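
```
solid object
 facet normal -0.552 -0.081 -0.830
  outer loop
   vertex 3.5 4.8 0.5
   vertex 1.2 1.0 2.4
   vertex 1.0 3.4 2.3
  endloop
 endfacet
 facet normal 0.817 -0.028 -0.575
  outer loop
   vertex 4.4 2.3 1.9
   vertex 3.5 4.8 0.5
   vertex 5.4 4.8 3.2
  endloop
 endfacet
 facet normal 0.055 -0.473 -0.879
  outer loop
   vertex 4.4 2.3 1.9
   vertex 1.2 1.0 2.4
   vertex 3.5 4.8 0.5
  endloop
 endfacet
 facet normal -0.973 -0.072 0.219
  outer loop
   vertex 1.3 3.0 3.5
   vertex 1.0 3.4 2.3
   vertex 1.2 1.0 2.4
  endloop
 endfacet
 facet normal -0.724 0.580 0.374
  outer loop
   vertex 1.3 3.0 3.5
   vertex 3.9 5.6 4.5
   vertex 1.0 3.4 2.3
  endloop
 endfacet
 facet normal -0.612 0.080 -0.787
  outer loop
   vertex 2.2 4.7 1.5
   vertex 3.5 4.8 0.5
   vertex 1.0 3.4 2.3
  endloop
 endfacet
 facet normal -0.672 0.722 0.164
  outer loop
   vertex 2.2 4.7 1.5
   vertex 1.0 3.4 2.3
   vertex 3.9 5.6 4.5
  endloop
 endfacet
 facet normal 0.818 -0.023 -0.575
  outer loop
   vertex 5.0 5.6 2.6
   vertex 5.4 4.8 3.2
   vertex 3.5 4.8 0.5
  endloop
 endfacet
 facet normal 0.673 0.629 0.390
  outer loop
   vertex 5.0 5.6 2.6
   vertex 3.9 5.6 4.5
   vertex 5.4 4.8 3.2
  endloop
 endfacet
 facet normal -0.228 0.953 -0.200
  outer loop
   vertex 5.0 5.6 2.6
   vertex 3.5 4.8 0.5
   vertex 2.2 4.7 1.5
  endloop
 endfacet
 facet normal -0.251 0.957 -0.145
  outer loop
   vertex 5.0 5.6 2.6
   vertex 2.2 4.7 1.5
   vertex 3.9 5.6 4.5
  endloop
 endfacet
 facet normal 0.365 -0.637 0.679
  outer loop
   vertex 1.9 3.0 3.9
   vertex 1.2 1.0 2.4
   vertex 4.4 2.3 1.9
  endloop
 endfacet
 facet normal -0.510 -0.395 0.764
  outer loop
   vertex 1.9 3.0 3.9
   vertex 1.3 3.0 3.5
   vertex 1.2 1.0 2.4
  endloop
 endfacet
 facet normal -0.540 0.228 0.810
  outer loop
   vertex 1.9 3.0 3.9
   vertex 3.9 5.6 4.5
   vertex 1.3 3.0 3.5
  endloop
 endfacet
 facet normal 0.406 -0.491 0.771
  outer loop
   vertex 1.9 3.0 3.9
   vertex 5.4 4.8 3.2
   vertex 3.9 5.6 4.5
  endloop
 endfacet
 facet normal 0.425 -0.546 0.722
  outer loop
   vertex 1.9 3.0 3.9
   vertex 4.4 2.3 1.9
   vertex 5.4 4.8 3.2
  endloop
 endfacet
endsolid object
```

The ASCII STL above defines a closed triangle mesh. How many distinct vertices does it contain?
10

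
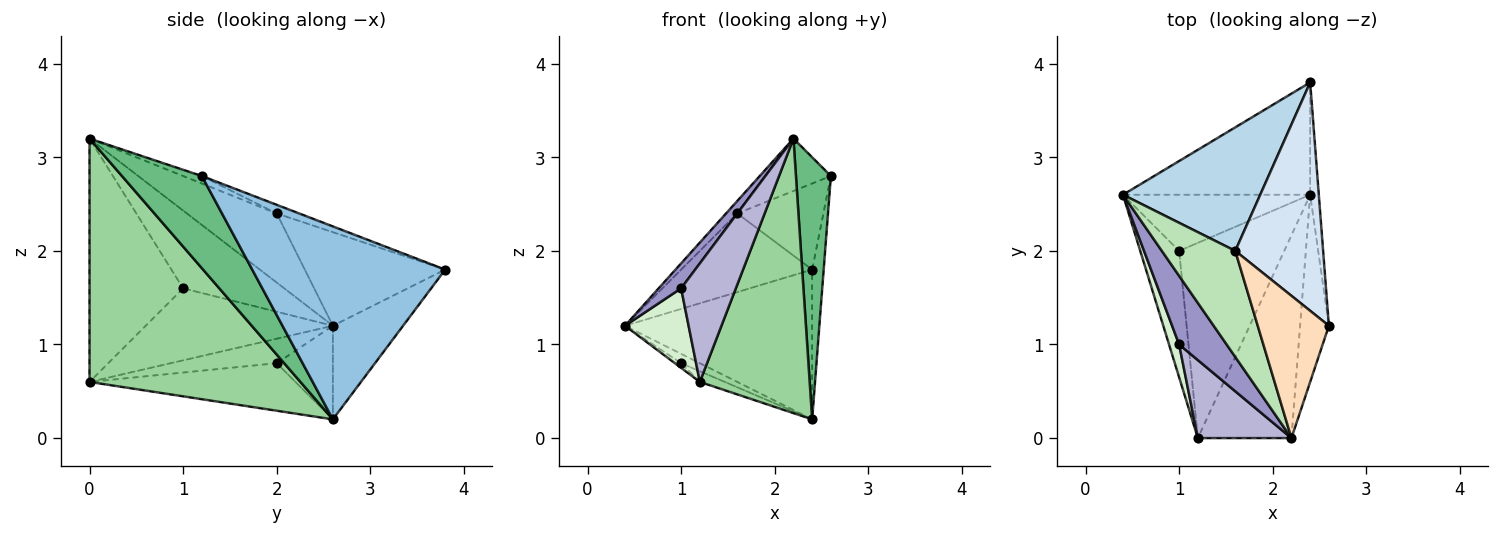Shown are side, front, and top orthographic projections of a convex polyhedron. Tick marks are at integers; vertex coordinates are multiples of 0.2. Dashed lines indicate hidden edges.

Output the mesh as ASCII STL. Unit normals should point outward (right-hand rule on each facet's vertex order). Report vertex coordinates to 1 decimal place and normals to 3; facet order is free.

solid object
 facet normal -0.287 0.766 -0.575
  outer loop
   vertex 2.4 2.6 0.2
   vertex 0.4 2.6 1.2
   vertex 2.4 3.8 1.8
  endloop
 endfacet
 facet normal 0.997 0.060 -0.045
  outer loop
   vertex 2.4 2.6 0.2
   vertex 2.4 3.8 1.8
   vertex 2.6 1.2 2.8
  endloop
 endfacet
 facet normal -0.499 0.465 0.731
  outer loop
   vertex 1.6 2.0 2.4
   vertex 2.4 3.8 1.8
   vertex 0.4 2.6 1.2
  endloop
 endfacet
 facet normal -0.092 0.351 0.932
  outer loop
   vertex 1.6 2.0 2.4
   vertex 2.6 1.2 2.8
   vertex 2.4 3.8 1.8
  endloop
 endfacet
 facet normal -0.442 0.147 -0.885
  outer loop
   vertex 1.0 2.0 0.8
   vertex 0.4 2.6 1.2
   vertex 2.4 2.6 0.2
  endloop
 endfacet
 facet normal -0.533 0.031 -0.846
  outer loop
   vertex 1.0 2.0 0.8
   vertex 1.2 0.0 0.6
   vertex 0.4 2.6 1.2
  endloop
 endfacet
 facet normal -0.411 0.050 -0.910
  outer loop
   vertex 1.0 2.0 0.8
   vertex 2.4 2.6 0.2
   vertex 1.2 0.0 0.6
  endloop
 endfacet
 facet normal -0.098 0.344 0.934
  outer loop
   vertex 2.2 0.0 3.2
   vertex 2.6 1.2 2.8
   vertex 1.6 2.0 2.4
  endloop
 endfacet
 facet normal 0.881 -0.385 -0.275
  outer loop
   vertex 2.2 0.0 3.2
   vertex 2.4 2.6 0.2
   vertex 2.6 1.2 2.8
  endloop
 endfacet
 facet normal 0.839 -0.437 -0.323
  outer loop
   vertex 2.2 0.0 3.2
   vertex 1.2 0.0 0.6
   vertex 2.4 2.6 0.2
  endloop
 endfacet
 facet normal -0.683 0.085 0.726
  outer loop
   vertex 2.2 0.0 3.2
   vertex 1.6 2.0 2.4
   vertex 0.4 2.6 1.2
  endloop
 endfacet
 facet normal -0.939 -0.319 0.131
  outer loop
   vertex 1.0 1.0 1.6
   vertex 0.4 2.6 1.2
   vertex 1.2 0.0 0.6
  endloop
 endfacet
 facet normal -0.838 -0.186 0.512
  outer loop
   vertex 1.0 1.0 1.6
   vertex 2.2 0.0 3.2
   vertex 0.4 2.6 1.2
  endloop
 endfacet
 facet normal -0.819 -0.479 0.315
  outer loop
   vertex 1.0 1.0 1.6
   vertex 1.2 0.0 0.6
   vertex 2.2 0.0 3.2
  endloop
 endfacet
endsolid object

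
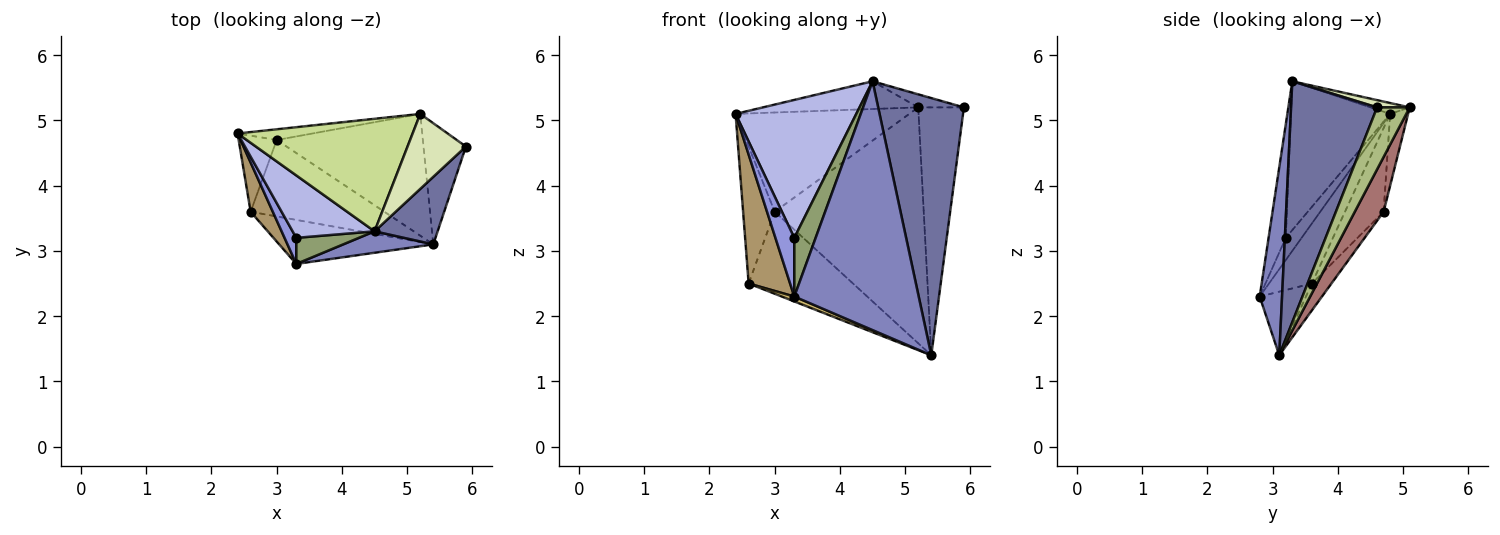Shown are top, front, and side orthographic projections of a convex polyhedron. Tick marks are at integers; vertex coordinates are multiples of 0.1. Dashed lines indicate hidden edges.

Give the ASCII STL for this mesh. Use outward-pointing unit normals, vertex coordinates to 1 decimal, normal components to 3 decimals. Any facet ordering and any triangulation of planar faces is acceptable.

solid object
 facet normal 0.697 -0.694 0.182
  outer loop
   vertex 5.4 3.1 1.4
   vertex 5.9 4.6 5.2
   vertex 4.5 3.3 5.6
  endloop
 endfacet
 facet normal 0.176 -0.981 0.084
  outer loop
   vertex 5.4 3.1 1.4
   vertex 4.5 3.3 5.6
   vertex 3.3 2.8 2.3
  endloop
 endfacet
 facet normal -0.609 -0.725 0.322
  outer loop
   vertex 3.3 3.2 3.2
   vertex 2.4 4.8 5.1
   vertex 3.3 2.8 2.3
  endloop
 endfacet
 facet normal -0.599 -0.729 0.330
  outer loop
   vertex 3.3 3.2 3.2
   vertex 4.5 3.3 5.6
   vertex 2.4 4.8 5.1
  endloop
 endfacet
 facet normal -0.593 -0.736 0.327
  outer loop
   vertex 3.3 3.2 3.2
   vertex 3.3 2.8 2.3
   vertex 4.5 3.3 5.6
  endloop
 endfacet
 facet normal 0.540 0.756 -0.370
  outer loop
   vertex 5.2 5.1 5.2
   vertex 5.9 4.6 5.2
   vertex 5.4 3.1 1.4
  endloop
 endfacet
 facet normal -0.060 0.239 0.969
  outer loop
   vertex 5.2 5.1 5.2
   vertex 2.4 4.8 5.1
   vertex 4.5 3.3 5.6
  endloop
 endfacet
 facet normal 0.121 0.170 0.978
  outer loop
   vertex 5.2 5.1 5.2
   vertex 4.5 3.3 5.6
   vertex 5.9 4.6 5.2
  endloop
 endfacet
 facet normal -0.695 -0.672 0.257
  outer loop
   vertex 2.6 3.6 2.5
   vertex 3.3 2.8 2.3
   vertex 2.4 4.8 5.1
  endloop
 endfacet
 facet normal -0.379 -0.102 -0.920
  outer loop
   vertex 2.6 3.6 2.5
   vertex 5.4 3.1 1.4
   vertex 3.3 2.8 2.3
  endloop
 endfacet
 facet normal -0.102 0.989 -0.107
  outer loop
   vertex 3.0 4.7 3.6
   vertex 2.4 4.8 5.1
   vertex 5.2 5.1 5.2
  endloop
 endfacet
 facet normal -0.730 0.597 -0.332
  outer loop
   vertex 3.0 4.7 3.6
   vertex 2.6 3.6 2.5
   vertex 2.4 4.8 5.1
  endloop
 endfacet
 facet normal 0.170 0.876 -0.452
  outer loop
   vertex 3.0 4.7 3.6
   vertex 5.2 5.1 5.2
   vertex 5.4 3.1 1.4
  endloop
 endfacet
 facet normal -0.136 0.725 -0.675
  outer loop
   vertex 3.0 4.7 3.6
   vertex 5.4 3.1 1.4
   vertex 2.6 3.6 2.5
  endloop
 endfacet
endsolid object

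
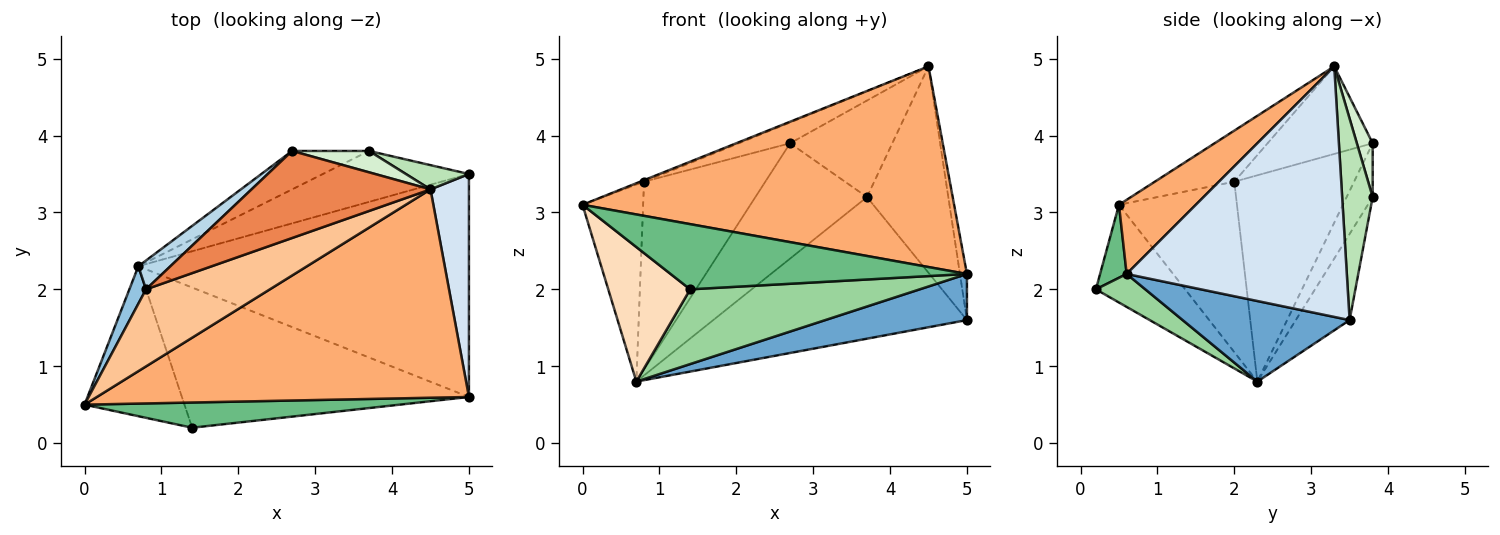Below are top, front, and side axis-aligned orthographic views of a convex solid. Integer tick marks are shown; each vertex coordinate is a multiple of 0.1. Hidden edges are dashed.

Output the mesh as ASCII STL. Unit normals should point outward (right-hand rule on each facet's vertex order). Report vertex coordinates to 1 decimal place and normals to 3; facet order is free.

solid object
 facet normal 0.232 -0.197 -0.952
  outer loop
   vertex 5.0 0.6 2.2
   vertex 0.7 2.3 0.8
   vertex 5.0 3.5 1.6
  endloop
 endfacet
 facet normal -0.886 0.455 0.087
  outer loop
   vertex 0.8 2.0 3.4
   vertex 0.7 2.3 0.8
   vertex 0.0 0.5 3.1
  endloop
 endfacet
 facet normal -0.699 0.707 0.108
  outer loop
   vertex 0.8 2.0 3.4
   vertex 2.7 3.8 3.9
   vertex 0.7 2.3 0.8
  endloop
 endfacet
 facet normal 0.988 0.031 0.152
  outer loop
   vertex 4.5 3.3 4.9
   vertex 5.0 0.6 2.2
   vertex 5.0 3.5 1.6
  endloop
 endfacet
 facet normal -0.430 0.210 0.878
  outer loop
   vertex 4.5 3.3 4.9
   vertex 2.7 3.8 3.9
   vertex 0.8 2.0 3.4
  endloop
 endfacet
 facet normal 0.142 -0.687 0.713
  outer loop
   vertex 4.5 3.3 4.9
   vertex 0.0 0.5 3.1
   vertex 5.0 0.6 2.2
  endloop
 endfacet
 facet normal -0.381 0.018 0.924
  outer loop
   vertex 4.5 3.3 4.9
   vertex 0.8 2.0 3.4
   vertex 0.0 0.5 3.1
  endloop
 endfacet
 facet normal -0.588 -0.540 -0.602
  outer loop
   vertex 1.4 0.2 2.0
   vertex 0.0 0.5 3.1
   vertex 0.7 2.3 0.8
  endloop
 endfacet
 facet normal 0.083 -0.929 0.359
  outer loop
   vertex 1.4 0.2 2.0
   vertex 5.0 0.6 2.2
   vertex 0.0 0.5 3.1
  endloop
 endfacet
 facet normal 0.101 -0.468 -0.878
  outer loop
   vertex 1.4 0.2 2.0
   vertex 0.7 2.3 0.8
   vertex 5.0 0.6 2.2
  endloop
 endfacet
 facet normal 0.349 0.931 0.109
  outer loop
   vertex 3.7 3.8 3.2
   vertex 4.5 3.3 4.9
   vertex 5.0 3.5 1.6
  endloop
 endfacet
 facet normal 0.150 0.965 0.214
  outer loop
   vertex 3.7 3.8 3.2
   vertex 2.7 3.8 3.9
   vertex 4.5 3.3 4.9
  endloop
 endfacet
 facet normal -0.196 0.923 -0.332
  outer loop
   vertex 3.7 3.8 3.2
   vertex 5.0 3.5 1.6
   vertex 0.7 2.3 0.8
  endloop
 endfacet
 facet normal -0.216 0.926 -0.309
  outer loop
   vertex 3.7 3.8 3.2
   vertex 0.7 2.3 0.8
   vertex 2.7 3.8 3.9
  endloop
 endfacet
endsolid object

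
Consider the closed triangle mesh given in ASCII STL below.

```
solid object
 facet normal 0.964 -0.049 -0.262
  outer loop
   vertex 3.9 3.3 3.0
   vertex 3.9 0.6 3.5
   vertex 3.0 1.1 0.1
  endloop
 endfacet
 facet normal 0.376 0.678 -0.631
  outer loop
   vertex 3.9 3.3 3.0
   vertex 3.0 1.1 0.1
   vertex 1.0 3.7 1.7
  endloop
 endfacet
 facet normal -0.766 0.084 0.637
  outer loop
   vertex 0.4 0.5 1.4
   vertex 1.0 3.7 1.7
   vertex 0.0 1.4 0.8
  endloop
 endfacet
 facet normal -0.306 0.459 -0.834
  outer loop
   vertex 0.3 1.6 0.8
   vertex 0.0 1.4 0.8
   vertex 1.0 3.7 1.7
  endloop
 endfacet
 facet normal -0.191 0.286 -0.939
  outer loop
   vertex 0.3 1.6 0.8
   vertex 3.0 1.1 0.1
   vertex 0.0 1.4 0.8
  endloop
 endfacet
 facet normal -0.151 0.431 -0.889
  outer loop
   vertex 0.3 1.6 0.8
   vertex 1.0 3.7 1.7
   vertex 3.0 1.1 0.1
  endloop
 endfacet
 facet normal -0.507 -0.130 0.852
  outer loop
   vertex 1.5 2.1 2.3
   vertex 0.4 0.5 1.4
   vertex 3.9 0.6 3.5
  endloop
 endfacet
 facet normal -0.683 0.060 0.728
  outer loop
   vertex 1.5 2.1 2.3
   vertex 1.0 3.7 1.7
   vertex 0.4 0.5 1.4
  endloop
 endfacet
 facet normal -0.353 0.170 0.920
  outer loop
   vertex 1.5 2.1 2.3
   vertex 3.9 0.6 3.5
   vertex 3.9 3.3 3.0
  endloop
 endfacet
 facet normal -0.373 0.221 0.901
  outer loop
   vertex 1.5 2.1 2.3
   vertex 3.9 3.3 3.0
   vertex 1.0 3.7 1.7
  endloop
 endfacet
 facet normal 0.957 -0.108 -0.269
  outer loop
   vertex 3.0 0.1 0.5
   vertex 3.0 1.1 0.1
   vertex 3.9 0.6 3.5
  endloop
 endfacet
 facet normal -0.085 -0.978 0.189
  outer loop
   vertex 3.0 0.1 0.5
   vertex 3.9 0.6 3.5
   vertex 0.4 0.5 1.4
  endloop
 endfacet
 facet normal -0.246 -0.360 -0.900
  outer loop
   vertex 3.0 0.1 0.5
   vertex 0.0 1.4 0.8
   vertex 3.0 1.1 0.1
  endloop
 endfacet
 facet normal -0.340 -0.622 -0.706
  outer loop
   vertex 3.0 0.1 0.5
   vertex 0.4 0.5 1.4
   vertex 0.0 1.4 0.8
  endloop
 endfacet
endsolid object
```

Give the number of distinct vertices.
9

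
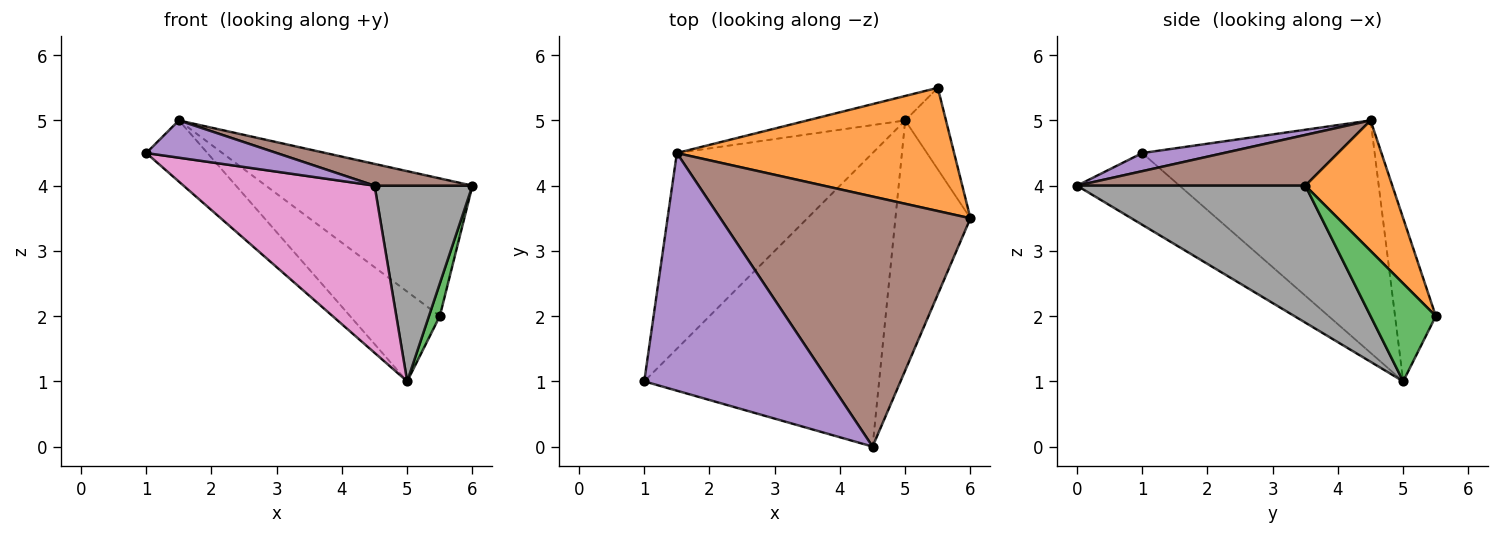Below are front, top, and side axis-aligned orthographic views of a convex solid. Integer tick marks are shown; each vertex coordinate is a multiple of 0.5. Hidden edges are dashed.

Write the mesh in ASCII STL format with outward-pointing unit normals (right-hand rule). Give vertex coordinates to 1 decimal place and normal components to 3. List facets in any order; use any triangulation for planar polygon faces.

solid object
 facet normal -0.750 0.197 -0.631
  outer loop
   vertex 5.0 5.0 1.0
   vertex 1.0 1.0 4.5
   vertex 1.5 4.5 5.0
  endloop
 endfacet
 facet normal 0.299 0.711 0.636
  outer loop
   vertex 5.5 5.5 2.0
   vertex 1.5 4.5 5.0
   vertex 6.0 3.5 4.0
  endloop
 endfacet
 facet normal 0.912 -0.152 -0.380
  outer loop
   vertex 5.5 5.5 2.0
   vertex 6.0 3.5 4.0
   vertex 5.0 5.0 1.0
  endloop
 endfacet
 facet normal -0.402 0.884 -0.241
  outer loop
   vertex 5.5 5.5 2.0
   vertex 5.0 5.0 1.0
   vertex 1.5 4.5 5.0
  endloop
 endfacet
 facet normal 0.096 -0.154 0.983
  outer loop
   vertex 4.5 0.0 4.0
   vertex 1.5 4.5 5.0
   vertex 1.0 1.0 4.5
  endloop
 endfacet
 facet normal 0.198 -0.085 0.976
  outer loop
   vertex 4.5 0.0 4.0
   vertex 6.0 3.5 4.0
   vertex 1.5 4.5 5.0
  endloop
 endfacet
 facet normal -0.257 -0.478 -0.840
  outer loop
   vertex 4.5 0.0 4.0
   vertex 1.0 1.0 4.5
   vertex 5.0 5.0 1.0
  endloop
 endfacet
 facet normal 0.821 -0.352 -0.450
  outer loop
   vertex 4.5 0.0 4.0
   vertex 5.0 5.0 1.0
   vertex 6.0 3.5 4.0
  endloop
 endfacet
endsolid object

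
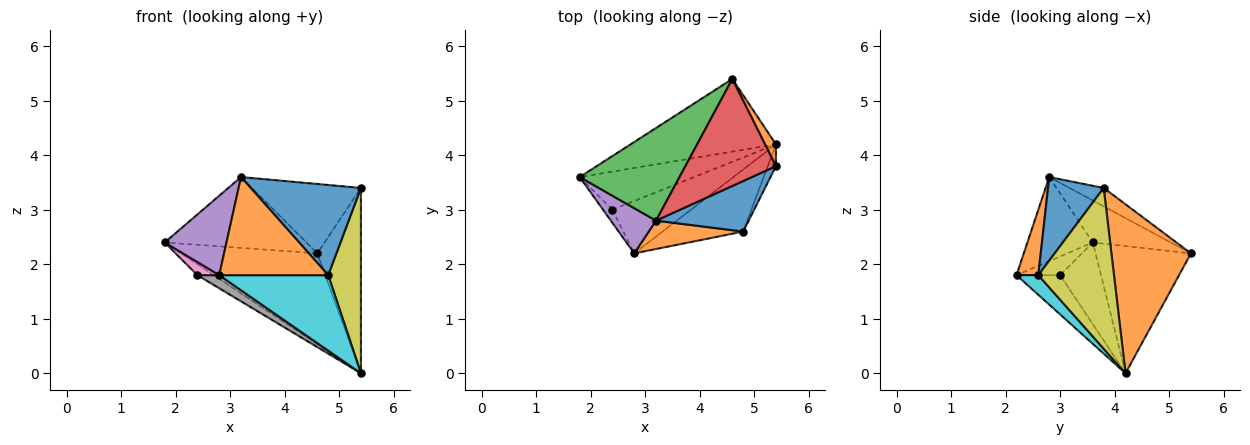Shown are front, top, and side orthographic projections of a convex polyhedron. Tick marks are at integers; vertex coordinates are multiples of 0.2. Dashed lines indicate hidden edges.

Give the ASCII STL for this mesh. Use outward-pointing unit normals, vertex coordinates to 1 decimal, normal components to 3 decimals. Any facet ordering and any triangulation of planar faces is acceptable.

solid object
 facet normal -0.480 0.685 -0.548
  outer loop
   vertex 5.4 4.2 0.0
   vertex 1.8 3.6 2.4
   vertex 4.6 5.4 2.2
  endloop
 endfacet
 facet normal 0.875 0.480 0.056
  outer loop
   vertex 5.4 4.2 0.0
   vertex 4.6 5.4 2.2
   vertex 5.4 3.8 3.4
  endloop
 endfacet
 facet normal -0.317 0.576 0.753
  outer loop
   vertex 3.2 2.8 3.6
   vertex 4.6 5.4 2.2
   vertex 1.8 3.6 2.4
  endloop
 endfacet
 facet normal -0.168 0.536 0.827
  outer loop
   vertex 3.2 2.8 3.6
   vertex 5.4 3.8 3.4
   vertex 4.6 5.4 2.2
  endloop
 endfacet
 facet normal -0.677 -0.640 0.364
  outer loop
   vertex 3.2 2.8 3.6
   vertex 1.8 3.6 2.4
   vertex 2.8 2.2 1.8
  endloop
 endfacet
 facet normal -0.566 0.226 -0.793
  outer loop
   vertex 2.4 3.0 1.8
   vertex 1.8 3.6 2.4
   vertex 5.4 4.2 0.0
  endloop
 endfacet
 facet normal -0.816 -0.408 -0.408
  outer loop
   vertex 2.4 3.0 1.8
   vertex 2.8 2.2 1.8
   vertex 1.8 3.6 2.4
  endloop
 endfacet
 facet normal -0.436 -0.218 -0.873
  outer loop
   vertex 2.4 3.0 1.8
   vertex 5.4 4.2 0.0
   vertex 2.8 2.2 1.8
  endloop
 endfacet
 facet normal 0.917 -0.396 -0.047
  outer loop
   vertex 4.8 2.6 1.8
   vertex 5.4 4.2 0.0
   vertex 5.4 3.8 3.4
  endloop
 endfacet
 facet normal 0.153 -0.763 -0.628
  outer loop
   vertex 4.8 2.6 1.8
   vertex 2.8 2.2 1.8
   vertex 5.4 4.2 0.0
  endloop
 endfacet
 facet normal 0.403 -0.798 0.447
  outer loop
   vertex 4.8 2.6 1.8
   vertex 5.4 3.8 3.4
   vertex 3.2 2.8 3.6
  endloop
 endfacet
 facet normal 0.189 -0.943 0.273
  outer loop
   vertex 4.8 2.6 1.8
   vertex 3.2 2.8 3.6
   vertex 2.8 2.2 1.8
  endloop
 endfacet
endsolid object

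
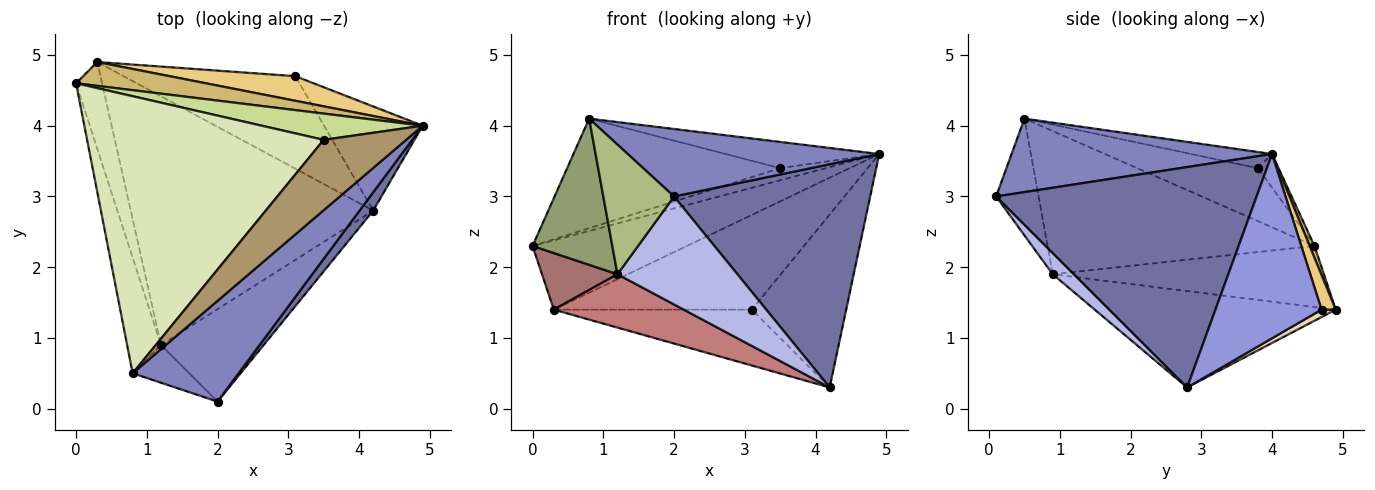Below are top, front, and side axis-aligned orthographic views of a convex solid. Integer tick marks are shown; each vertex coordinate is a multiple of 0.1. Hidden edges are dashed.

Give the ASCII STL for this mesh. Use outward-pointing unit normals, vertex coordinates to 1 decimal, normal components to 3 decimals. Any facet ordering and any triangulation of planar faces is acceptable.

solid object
 facet normal 0.798 -0.601 0.049
  outer loop
   vertex 4.2 2.8 0.3
   vertex 4.9 4.0 3.6
   vertex 2.0 0.1 3.0
  endloop
 endfacet
 facet normal 0.499 -0.482 0.720
  outer loop
   vertex 0.8 0.5 4.1
   vertex 2.0 0.1 3.0
   vertex 4.9 4.0 3.6
  endloop
 endfacet
 facet normal 0.694 0.617 -0.371
  outer loop
   vertex 3.1 4.7 1.4
   vertex 4.9 4.0 3.6
   vertex 4.2 2.8 0.3
  endloop
 endfacet
 facet normal 0.133 -0.753 -0.644
  outer loop
   vertex 1.2 0.9 1.9
   vertex 4.2 2.8 0.3
   vertex 2.0 0.1 3.0
  endloop
 endfacet
 facet normal -0.935 -0.279 -0.221
  outer loop
   vertex 1.2 0.9 1.9
   vertex 0.8 0.5 4.1
   vertex 0.0 4.6 2.3
  endloop
 endfacet
 facet normal -0.499 -0.832 -0.242
  outer loop
   vertex 1.2 0.9 1.9
   vertex 2.0 0.1 3.0
   vertex 0.8 0.5 4.1
  endloop
 endfacet
 facet normal -0.186 0.412 0.892
  outer loop
   vertex 3.5 3.8 3.4
   vertex 4.9 4.0 3.6
   vertex 0.0 4.6 2.3
  endloop
 endfacet
 facet normal -0.204 0.360 0.910
  outer loop
   vertex 3.5 3.8 3.4
   vertex 0.0 4.6 2.3
   vertex 0.8 0.5 4.1
  endloop
 endfacet
 facet normal -0.181 0.343 0.922
  outer loop
   vertex 3.5 3.8 3.4
   vertex 0.8 0.5 4.1
   vertex 4.9 4.0 3.6
  endloop
 endfacet
 facet normal 0.030 0.945 0.325
  outer loop
   vertex 0.3 4.9 1.4
   vertex 0.0 4.6 2.3
   vertex 4.9 4.0 3.6
  endloop
 endfacet
 facet normal 0.069 0.966 0.251
  outer loop
   vertex 0.3 4.9 1.4
   vertex 4.9 4.0 3.6
   vertex 3.1 4.7 1.4
  endloop
 endfacet
 facet normal 0.037 0.517 -0.855
  outer loop
   vertex 0.3 4.9 1.4
   vertex 3.1 4.7 1.4
   vertex 4.2 2.8 0.3
  endloop
 endfacet
 facet normal -0.891 -0.248 -0.380
  outer loop
   vertex 0.3 4.9 1.4
   vertex 1.2 0.9 1.9
   vertex 0.0 4.6 2.3
  endloop
 endfacet
 facet normal -0.362 -0.195 -0.911
  outer loop
   vertex 0.3 4.9 1.4
   vertex 4.2 2.8 0.3
   vertex 1.2 0.9 1.9
  endloop
 endfacet
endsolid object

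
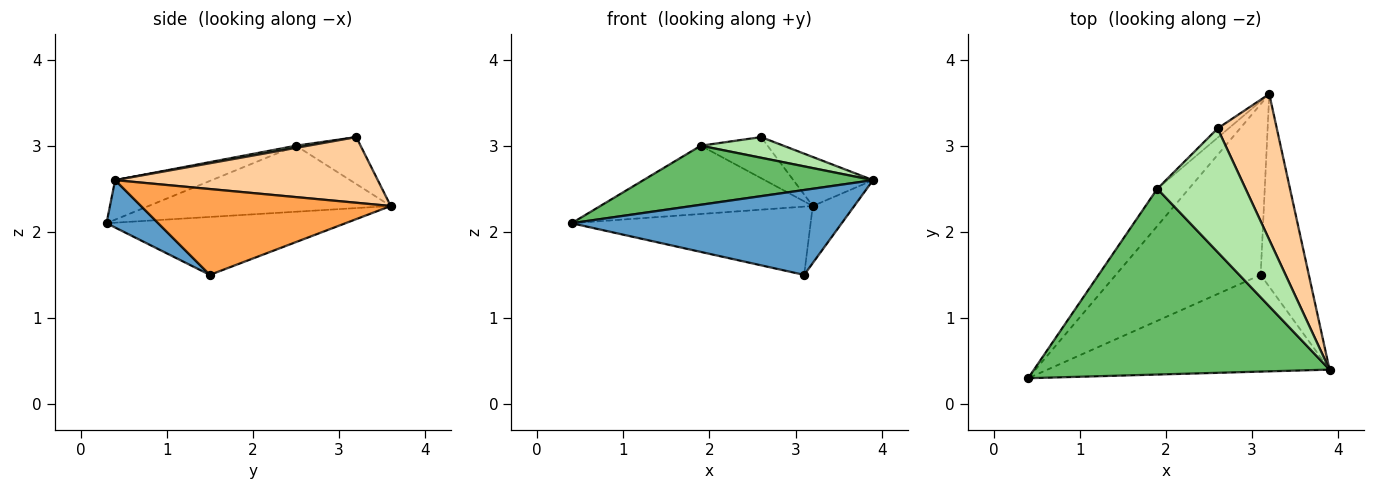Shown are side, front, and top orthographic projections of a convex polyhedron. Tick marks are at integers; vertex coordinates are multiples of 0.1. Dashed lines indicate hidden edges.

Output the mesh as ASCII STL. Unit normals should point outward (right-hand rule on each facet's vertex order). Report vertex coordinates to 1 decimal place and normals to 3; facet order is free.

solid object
 facet normal 0.125 -0.655 -0.746
  outer loop
   vertex 3.1 1.5 1.5
   vertex 3.9 0.4 2.6
   vertex 0.4 0.3 2.1
  endloop
 endfacet
 facet normal -0.348 0.348 -0.870
  outer loop
   vertex 3.1 1.5 1.5
   vertex 0.4 0.3 2.1
   vertex 3.2 3.6 2.3
  endloop
 endfacet
 facet normal 0.863 0.143 -0.484
  outer loop
   vertex 3.1 1.5 1.5
   vertex 3.2 3.6 2.3
   vertex 3.9 0.4 2.6
  endloop
 endfacet
 facet normal 0.725 0.220 0.653
  outer loop
   vertex 2.6 3.2 3.1
   vertex 3.9 0.4 2.6
   vertex 3.2 3.6 2.3
  endloop
 endfacet
 facet normal -0.126 -0.301 0.945
  outer loop
   vertex 1.9 2.5 3.0
   vertex 0.4 0.3 2.1
   vertex 3.9 0.4 2.6
  endloop
 endfacet
 facet normal 0.024 -0.165 0.986
  outer loop
   vertex 1.9 2.5 3.0
   vertex 3.9 0.4 2.6
   vertex 2.6 3.2 3.1
  endloop
 endfacet
 facet normal -0.707 0.621 -0.338
  outer loop
   vertex 1.9 2.5 3.0
   vertex 3.2 3.6 2.3
   vertex 0.4 0.3 2.1
  endloop
 endfacet
 facet normal -0.686 0.709 -0.160
  outer loop
   vertex 1.9 2.5 3.0
   vertex 2.6 3.2 3.1
   vertex 3.2 3.6 2.3
  endloop
 endfacet
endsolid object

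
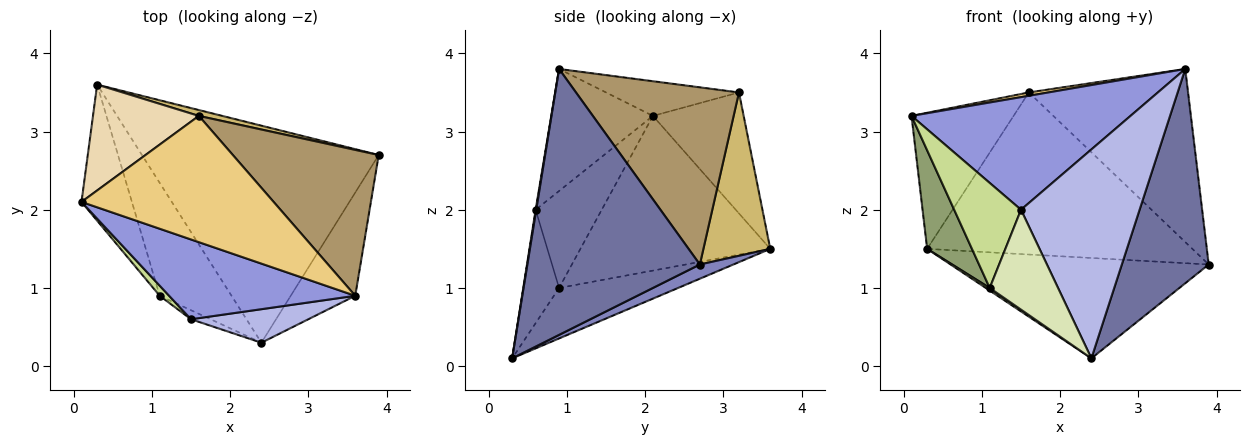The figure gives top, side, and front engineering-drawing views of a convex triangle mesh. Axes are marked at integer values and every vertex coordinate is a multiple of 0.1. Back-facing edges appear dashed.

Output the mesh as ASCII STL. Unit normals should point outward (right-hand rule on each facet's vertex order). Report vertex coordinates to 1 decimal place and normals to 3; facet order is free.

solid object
 facet normal 0.873 -0.440 -0.212
  outer loop
   vertex 3.6 0.9 3.8
   vertex 2.4 0.3 0.1
   vertex 3.9 2.7 1.3
  endloop
 endfacet
 facet normal 0.054 0.419 -0.906
  outer loop
   vertex 0.3 3.6 1.5
   vertex 3.9 2.7 1.3
   vertex 2.4 0.3 0.1
  endloop
 endfacet
 facet normal -0.354 -0.763 0.541
  outer loop
   vertex 1.5 0.6 2.0
   vertex 3.6 0.9 3.8
   vertex 0.1 2.1 3.2
  endloop
 endfacet
 facet normal 0.005 -0.987 0.158
  outer loop
   vertex 1.5 0.6 2.0
   vertex 2.4 0.3 0.1
   vertex 3.6 0.9 3.8
  endloop
 endfacet
 facet normal -0.928 -0.219 -0.302
  outer loop
   vertex 1.1 0.9 1.0
   vertex 0.1 2.1 3.2
   vertex 0.3 3.6 1.5
  endloop
 endfacet
 facet normal -0.575 -0.019 -0.818
  outer loop
   vertex 1.1 0.9 1.0
   vertex 0.3 3.6 1.5
   vertex 2.4 0.3 0.1
  endloop
 endfacet
 facet normal -0.702 -0.709 0.068
  outer loop
   vertex 1.1 0.9 1.0
   vertex 1.5 0.6 2.0
   vertex 0.1 2.1 3.2
  endloop
 endfacet
 facet normal -0.463 -0.883 -0.080
  outer loop
   vertex 1.1 0.9 1.0
   vertex 2.4 0.3 0.1
   vertex 1.5 0.6 2.0
  endloop
 endfacet
 facet normal 0.616 0.602 0.508
  outer loop
   vertex 1.6 3.2 3.5
   vertex 3.6 0.9 3.8
   vertex 3.9 2.7 1.3
  endloop
 endfacet
 facet normal 0.244 0.969 0.035
  outer loop
   vertex 1.6 3.2 3.5
   vertex 3.9 2.7 1.3
   vertex 0.3 3.6 1.5
  endloop
 endfacet
 facet normal -0.178 -0.026 0.984
  outer loop
   vertex 1.6 3.2 3.5
   vertex 0.1 2.1 3.2
   vertex 3.6 0.9 3.8
  endloop
 endfacet
 facet normal -0.574 0.646 0.503
  outer loop
   vertex 1.6 3.2 3.5
   vertex 0.3 3.6 1.5
   vertex 0.1 2.1 3.2
  endloop
 endfacet
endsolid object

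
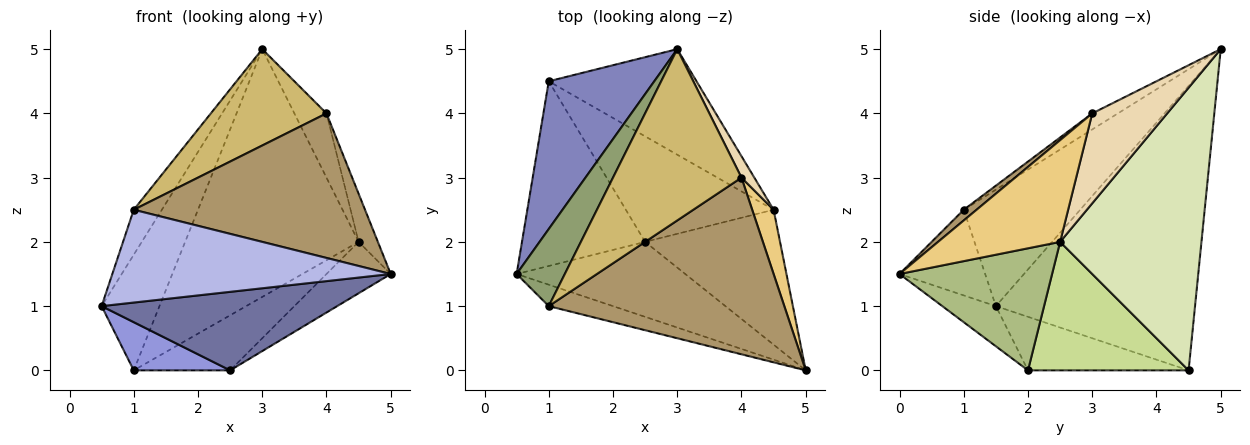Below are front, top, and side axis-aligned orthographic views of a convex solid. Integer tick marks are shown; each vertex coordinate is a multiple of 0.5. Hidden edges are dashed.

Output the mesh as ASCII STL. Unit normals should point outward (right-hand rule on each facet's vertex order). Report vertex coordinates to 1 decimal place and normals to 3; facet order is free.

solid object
 facet normal -0.162 -0.714 -0.681
  outer loop
   vertex 2.5 2.0 0.0
   vertex 5.0 0.0 1.5
   vertex 0.5 1.5 1.0
  endloop
 endfacet
 facet normal -0.905 0.263 0.336
  outer loop
   vertex 1.0 4.5 0.0
   vertex 0.5 1.5 1.0
   vertex 3.0 5.0 5.0
  endloop
 endfacet
 facet normal -0.388 -0.233 -0.892
  outer loop
   vertex 1.0 4.5 0.0
   vertex 2.5 2.0 0.0
   vertex 0.5 1.5 1.0
  endloop
 endfacet
 facet normal -0.287 -0.933 -0.215
  outer loop
   vertex 1.0 1.0 2.5
   vertex 0.5 1.5 1.0
   vertex 5.0 0.0 1.5
  endloop
 endfacet
 facet normal -0.902 0.218 0.373
  outer loop
   vertex 1.0 1.0 2.5
   vertex 3.0 5.0 5.0
   vertex 0.5 1.5 1.0
  endloop
 endfacet
 facet normal 0.646 0.272 -0.714
  outer loop
   vertex 4.5 2.5 2.0
   vertex 5.0 0.0 1.5
   vertex 2.5 2.0 0.0
  endloop
 endfacet
 facet normal 0.611 0.366 -0.702
  outer loop
   vertex 4.5 2.5 2.0
   vertex 2.5 2.0 0.0
   vertex 1.0 4.5 0.0
  endloop
 endfacet
 facet normal 0.600 0.736 -0.314
  outer loop
   vertex 4.5 2.5 2.0
   vertex 1.0 4.5 0.0
   vertex 3.0 5.0 5.0
  endloop
 endfacet
 facet normal 0.035 -0.633 0.773
  outer loop
   vertex 4.0 3.0 4.0
   vertex 1.0 1.0 2.5
   vertex 5.0 0.0 1.5
  endloop
 endfacet
 facet normal -0.108 -0.487 0.866
  outer loop
   vertex 4.0 3.0 4.0
   vertex 3.0 5.0 5.0
   vertex 1.0 1.0 2.5
  endloop
 endfacet
 facet normal 0.967 0.153 0.204
  outer loop
   vertex 4.0 3.0 4.0
   vertex 5.0 0.0 1.5
   vertex 4.5 2.5 2.0
  endloop
 endfacet
 facet normal 0.911 0.391 0.130
  outer loop
   vertex 4.0 3.0 4.0
   vertex 4.5 2.5 2.0
   vertex 3.0 5.0 5.0
  endloop
 endfacet
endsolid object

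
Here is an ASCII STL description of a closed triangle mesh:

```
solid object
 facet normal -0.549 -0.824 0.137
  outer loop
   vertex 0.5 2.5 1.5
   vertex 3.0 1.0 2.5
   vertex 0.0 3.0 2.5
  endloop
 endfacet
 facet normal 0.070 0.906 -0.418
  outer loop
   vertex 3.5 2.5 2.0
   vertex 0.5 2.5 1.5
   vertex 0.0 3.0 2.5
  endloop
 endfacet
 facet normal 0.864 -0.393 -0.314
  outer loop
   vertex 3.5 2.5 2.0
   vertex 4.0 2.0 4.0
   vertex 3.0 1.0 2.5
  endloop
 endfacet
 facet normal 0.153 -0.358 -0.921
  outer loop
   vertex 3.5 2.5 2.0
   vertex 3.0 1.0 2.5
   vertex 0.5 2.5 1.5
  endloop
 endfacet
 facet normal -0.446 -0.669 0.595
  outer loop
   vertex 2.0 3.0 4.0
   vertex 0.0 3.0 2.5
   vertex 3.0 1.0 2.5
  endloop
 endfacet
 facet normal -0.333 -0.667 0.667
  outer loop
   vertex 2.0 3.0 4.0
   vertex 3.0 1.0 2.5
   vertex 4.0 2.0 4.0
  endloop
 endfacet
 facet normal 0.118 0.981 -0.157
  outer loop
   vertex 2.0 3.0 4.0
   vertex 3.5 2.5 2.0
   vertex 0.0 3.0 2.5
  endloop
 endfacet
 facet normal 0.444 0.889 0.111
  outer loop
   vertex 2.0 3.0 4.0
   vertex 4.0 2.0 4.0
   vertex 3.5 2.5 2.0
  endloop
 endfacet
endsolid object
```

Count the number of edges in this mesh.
12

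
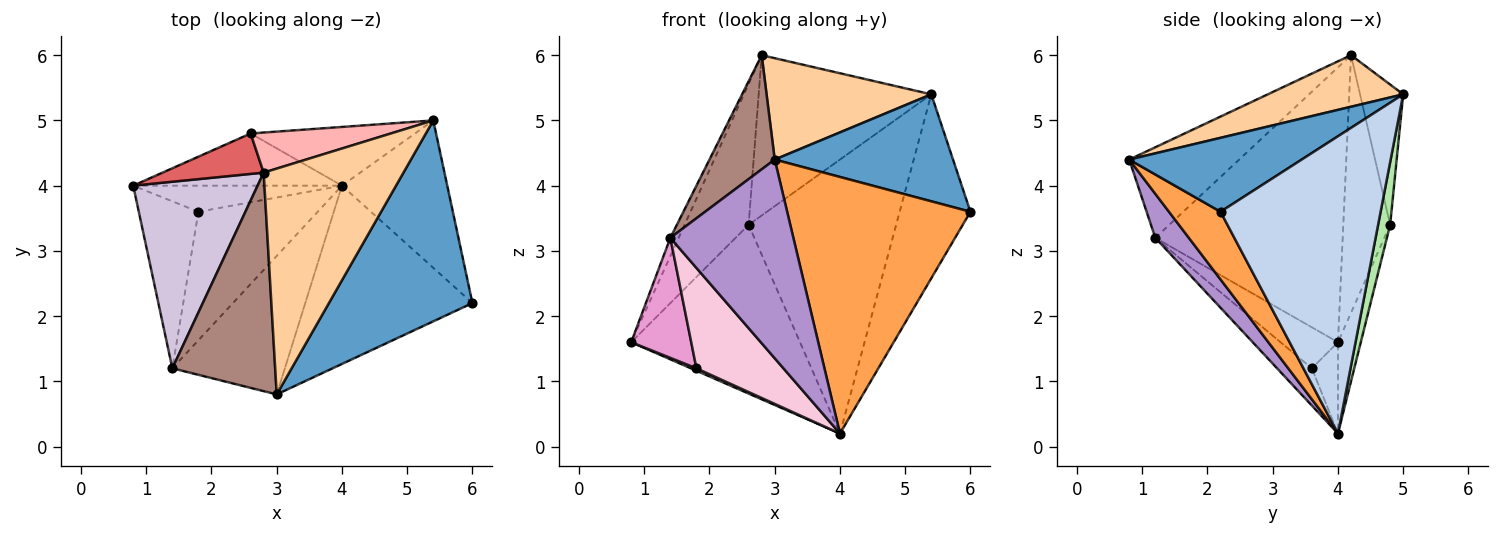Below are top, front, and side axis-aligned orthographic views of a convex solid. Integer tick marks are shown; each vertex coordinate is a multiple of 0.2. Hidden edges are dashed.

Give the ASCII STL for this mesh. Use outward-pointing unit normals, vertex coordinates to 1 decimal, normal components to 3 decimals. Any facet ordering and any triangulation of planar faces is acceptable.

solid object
 facet normal 0.414 -0.428 0.804
  outer loop
   vertex 3.0 0.8 4.4
   vertex 6.0 2.2 3.6
   vertex 5.4 5.0 5.4
  endloop
 endfacet
 facet normal 0.870 0.385 -0.308
  outer loop
   vertex 4.0 4.0 0.2
   vertex 5.4 5.0 5.4
   vertex 6.0 2.2 3.6
  endloop
 endfacet
 facet normal 0.225 -0.800 -0.556
  outer loop
   vertex 4.0 4.0 0.2
   vertex 6.0 2.2 3.6
   vertex 3.0 0.8 4.4
  endloop
 endfacet
 facet normal 0.319 -0.388 0.865
  outer loop
   vertex 2.8 4.2 6.0
   vertex 3.0 0.8 4.4
   vertex 5.4 5.0 5.4
  endloop
 endfacet
 facet normal -0.128 0.947 -0.293
  outer loop
   vertex 2.6 4.8 3.4
   vertex 4.0 4.0 0.2
   vertex 0.8 4.0 1.6
  endloop
 endfacet
 facet normal 0.080 0.975 -0.209
  outer loop
   vertex 2.6 4.8 3.4
   vertex 5.4 5.0 5.4
   vertex 4.0 4.0 0.2
  endloop
 endfacet
 facet normal -0.575 0.786 0.226
  outer loop
   vertex 2.6 4.8 3.4
   vertex 0.8 4.0 1.6
   vertex 2.8 4.2 6.0
  endloop
 endfacet
 facet normal -0.236 0.943 0.236
  outer loop
   vertex 2.6 4.8 3.4
   vertex 2.8 4.2 6.0
   vertex 5.4 5.0 5.4
  endloop
 endfacet
 facet normal 0.218 -0.801 -0.558
  outer loop
   vertex 1.4 1.2 3.2
   vertex 4.0 4.0 0.2
   vertex 3.0 0.8 4.4
  endloop
 endfacet
 facet normal -0.910 0.040 0.412
  outer loop
   vertex 1.4 1.2 3.2
   vertex 2.8 4.2 6.0
   vertex 0.8 4.0 1.6
  endloop
 endfacet
 facet normal -0.615 -0.365 0.699
  outer loop
   vertex 1.4 1.2 3.2
   vertex 3.0 0.8 4.4
   vertex 2.8 4.2 6.0
  endloop
 endfacet
 facet normal -0.399 -0.086 -0.913
  outer loop
   vertex 1.8 3.6 1.2
   vertex 0.8 4.0 1.6
   vertex 4.0 4.0 0.2
  endloop
 endfacet
 facet normal -0.487 -0.510 -0.709
  outer loop
   vertex 1.8 3.6 1.2
   vertex 1.4 1.2 3.2
   vertex 0.8 4.0 1.6
  endloop
 endfacet
 facet normal -0.239 -0.598 -0.765
  outer loop
   vertex 1.8 3.6 1.2
   vertex 4.0 4.0 0.2
   vertex 1.4 1.2 3.2
  endloop
 endfacet
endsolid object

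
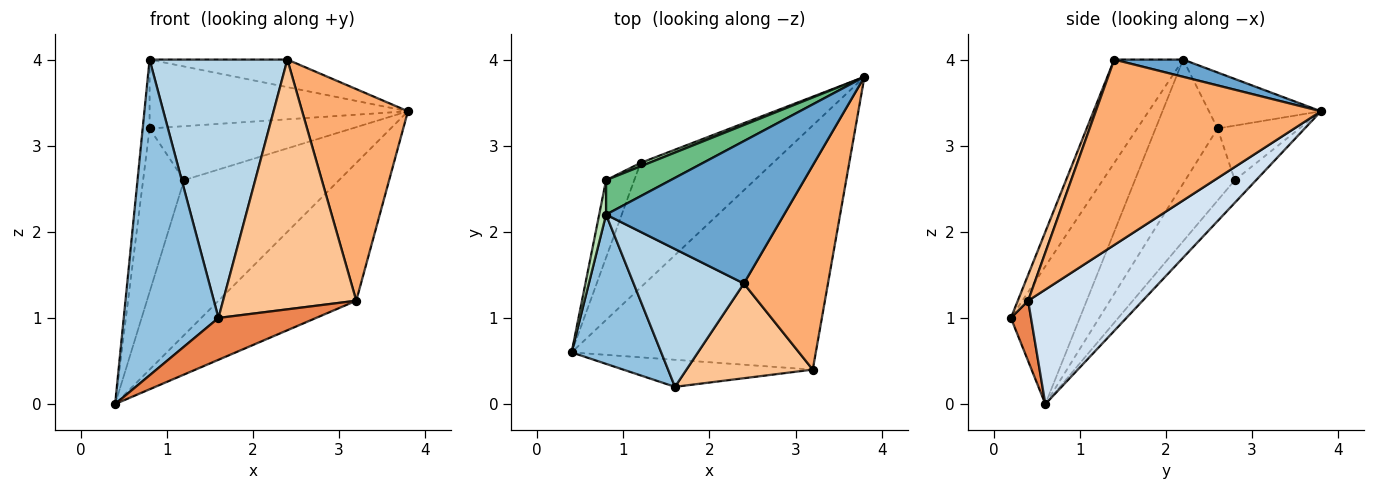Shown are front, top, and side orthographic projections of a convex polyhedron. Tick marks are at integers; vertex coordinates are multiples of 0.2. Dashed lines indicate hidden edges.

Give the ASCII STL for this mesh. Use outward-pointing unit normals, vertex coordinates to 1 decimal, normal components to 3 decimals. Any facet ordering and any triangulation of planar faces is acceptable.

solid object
 facet normal 0.095 0.189 0.977
  outer loop
   vertex 0.8 2.2 4.0
   vertex 2.4 1.4 4.0
   vertex 3.8 3.8 3.4
  endloop
 endfacet
 facet normal -0.549 -0.755 0.357
  outer loop
   vertex 0.8 2.2 4.0
   vertex 0.4 0.6 0.0
   vertex 1.6 0.2 1.0
  endloop
 endfacet
 facet normal -0.404 -0.807 0.431
  outer loop
   vertex 0.8 2.2 4.0
   vertex 1.6 0.2 1.0
   vertex 2.4 1.4 4.0
  endloop
 endfacet
 facet normal 0.378 0.455 -0.806
  outer loop
   vertex 3.2 0.4 1.2
   vertex 0.4 0.6 0.0
   vertex 3.8 3.8 3.4
  endloop
 endfacet
 facet normal 0.170 -0.827 -0.535
  outer loop
   vertex 3.2 0.4 1.2
   vertex 1.6 0.2 1.0
   vertex 0.4 0.6 0.0
  endloop
 endfacet
 facet normal 0.837 -0.393 0.380
  outer loop
   vertex 3.2 0.4 1.2
   vertex 3.8 3.8 3.4
   vertex 2.4 1.4 4.0
  endloop
 endfacet
 facet normal 0.072 -0.933 0.354
  outer loop
   vertex 3.2 0.4 1.2
   vertex 2.4 1.4 4.0
   vertex 1.6 0.2 1.0
  endloop
 endfacet
 facet normal -0.106 0.775 -0.623
  outer loop
   vertex 1.2 2.8 2.6
   vertex 3.8 3.8 3.4
   vertex 0.4 0.6 0.0
  endloop
 endfacet
 facet normal -0.361 0.834 0.417
  outer loop
   vertex 0.8 2.6 3.2
   vertex 0.8 2.2 4.0
   vertex 3.8 3.8 3.4
  endloop
 endfacet
 facet normal -0.374 0.925 0.059
  outer loop
   vertex 0.8 2.6 3.2
   vertex 3.8 3.8 3.4
   vertex 1.2 2.8 2.6
  endloop
 endfacet
 facet normal -0.992 0.110 0.055
  outer loop
   vertex 0.8 2.6 3.2
   vertex 0.4 0.6 0.0
   vertex 0.8 2.2 4.0
  endloop
 endfacet
 facet normal -0.738 0.610 -0.289
  outer loop
   vertex 0.8 2.6 3.2
   vertex 1.2 2.8 2.6
   vertex 0.4 0.6 0.0
  endloop
 endfacet
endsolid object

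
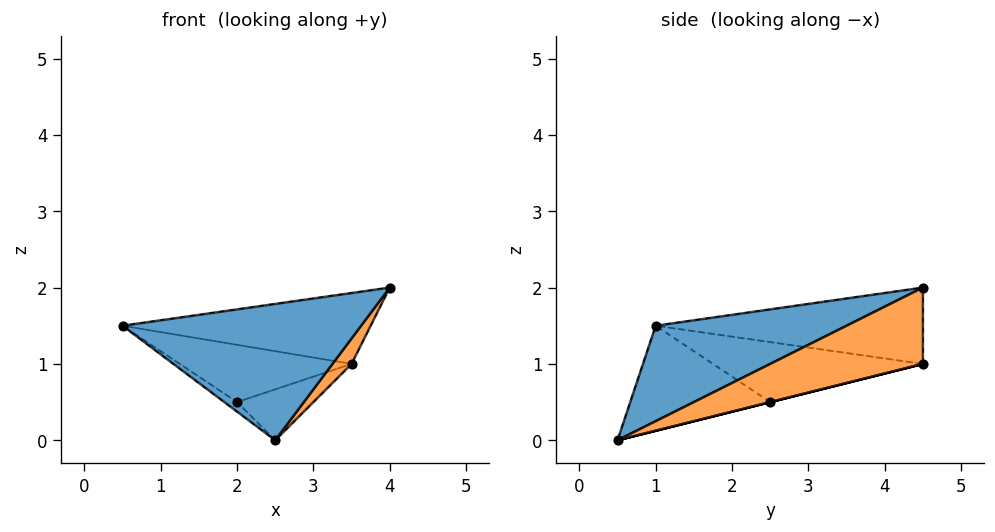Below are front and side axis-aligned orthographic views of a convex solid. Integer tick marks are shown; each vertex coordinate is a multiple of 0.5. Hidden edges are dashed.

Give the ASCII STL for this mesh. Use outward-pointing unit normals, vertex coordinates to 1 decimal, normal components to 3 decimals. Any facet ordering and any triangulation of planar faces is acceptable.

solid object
 facet normal 0.422 -0.527 0.738
  outer loop
   vertex 2.5 0.5 0.0
   vertex 4.0 4.5 2.0
   vertex 0.5 1.0 1.5
  endloop
 endfacet
 facet normal -0.688 0.639 0.344
  outer loop
   vertex 3.5 4.5 1.0
   vertex 0.5 1.0 1.5
   vertex 4.0 4.5 2.0
  endloop
 endfacet
 facet normal 0.889 -0.111 -0.444
  outer loop
   vertex 3.5 4.5 1.0
   vertex 4.0 4.5 2.0
   vertex 2.5 0.5 0.0
  endloop
 endfacet
 facet normal -0.591 0.054 -0.805
  outer loop
   vertex 2.0 2.5 0.5
   vertex 2.5 0.5 0.0
   vertex 0.5 1.0 1.5
  endloop
 endfacet
 facet normal -0.757 0.620 -0.207
  outer loop
   vertex 2.0 2.5 0.5
   vertex 0.5 1.0 1.5
   vertex 3.5 4.5 1.0
  endloop
 endfacet
 facet normal 0.000 0.243 -0.970
  outer loop
   vertex 2.0 2.5 0.5
   vertex 3.5 4.5 1.0
   vertex 2.5 0.5 0.0
  endloop
 endfacet
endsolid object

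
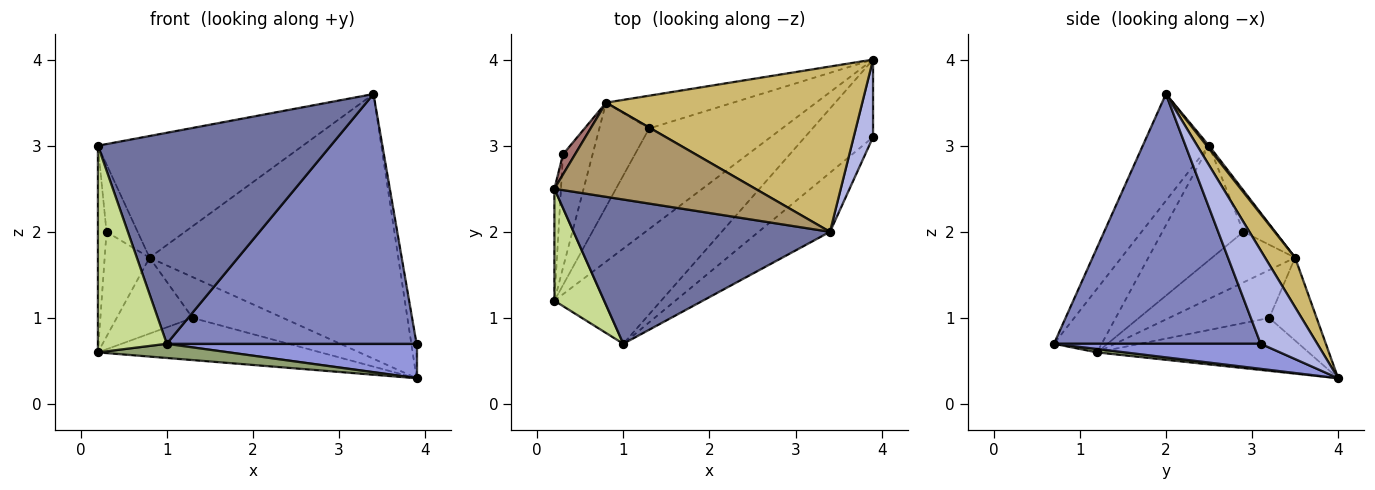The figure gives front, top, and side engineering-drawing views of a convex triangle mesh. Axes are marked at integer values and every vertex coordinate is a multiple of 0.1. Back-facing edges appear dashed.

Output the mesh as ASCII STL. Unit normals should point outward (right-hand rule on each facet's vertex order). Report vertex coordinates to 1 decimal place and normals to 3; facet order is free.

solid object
 facet normal -0.229 -0.804 0.549
  outer loop
   vertex 3.4 2.0 3.6
   vertex 0.2 2.5 3.0
   vertex 1.0 0.7 0.7
  endloop
 endfacet
 facet normal 0.627 -0.758 -0.179
  outer loop
   vertex 3.4 2.0 3.6
   vertex 1.0 0.7 0.7
   vertex 3.9 3.1 0.7
  endloop
 endfacet
 facet normal 0.319 -0.385 -0.866
  outer loop
   vertex 3.9 4.0 0.3
   vertex 3.9 3.1 0.7
   vertex 1.0 0.7 0.7
  endloop
 endfacet
 facet normal 0.975 0.090 0.202
  outer loop
   vertex 3.9 4.0 0.3
   vertex 3.4 2.0 3.6
   vertex 3.9 3.1 0.7
  endloop
 endfacet
 facet normal 0.031 -0.147 -0.989
  outer loop
   vertex 0.2 1.2 0.6
   vertex 3.9 4.0 0.3
   vertex 1.0 0.7 0.7
  endloop
 endfacet
 facet normal -0.345 0.363 -0.866
  outer loop
   vertex 0.2 1.2 0.6
   vertex 1.3 3.2 1.0
   vertex 3.9 4.0 0.3
  endloop
 endfacet
 facet normal -0.520 -0.751 0.407
  outer loop
   vertex 0.2 1.2 0.6
   vertex 1.0 0.7 0.7
   vertex 0.2 2.5 3.0
  endloop
 endfacet
 facet normal -0.378 0.722 -0.580
  outer loop
   vertex 0.8 3.5 1.7
   vertex 3.9 4.0 0.3
   vertex 1.3 3.2 1.0
  endloop
 endfacet
 facet normal 0.009 0.791 0.612
  outer loop
   vertex 0.8 3.5 1.7
   vertex 0.2 2.5 3.0
   vertex 3.4 2.0 3.6
  endloop
 endfacet
 facet normal 0.102 0.844 0.527
  outer loop
   vertex 0.8 3.5 1.7
   vertex 3.4 2.0 3.6
   vertex 3.9 4.0 0.3
  endloop
 endfacet
 facet normal -0.614 0.465 -0.638
  outer loop
   vertex 0.8 3.5 1.7
   vertex 1.3 3.2 1.0
   vertex 0.2 1.2 0.6
  endloop
 endfacet
 facet normal -0.993 0.105 -0.057
  outer loop
   vertex 0.3 2.9 2.0
   vertex 0.2 1.2 0.6
   vertex 0.2 2.5 3.0
  endloop
 endfacet
 facet normal -0.699 0.685 0.204
  outer loop
   vertex 0.3 2.9 2.0
   vertex 0.2 2.5 3.0
   vertex 0.8 3.5 1.7
  endloop
 endfacet
 facet normal -0.782 0.423 -0.458
  outer loop
   vertex 0.3 2.9 2.0
   vertex 0.8 3.5 1.7
   vertex 0.2 1.2 0.6
  endloop
 endfacet
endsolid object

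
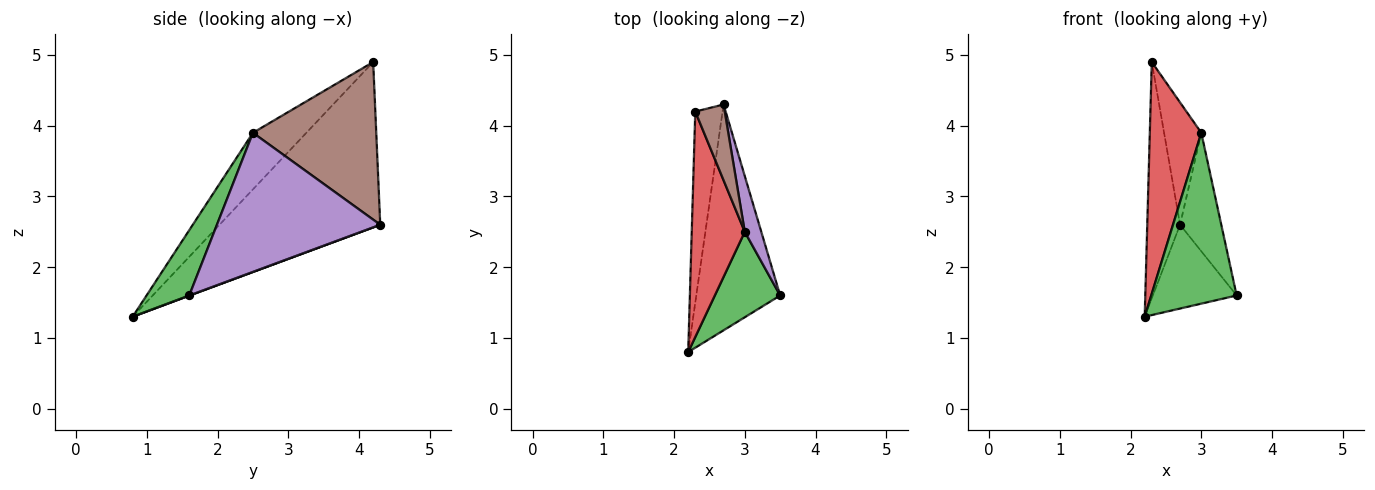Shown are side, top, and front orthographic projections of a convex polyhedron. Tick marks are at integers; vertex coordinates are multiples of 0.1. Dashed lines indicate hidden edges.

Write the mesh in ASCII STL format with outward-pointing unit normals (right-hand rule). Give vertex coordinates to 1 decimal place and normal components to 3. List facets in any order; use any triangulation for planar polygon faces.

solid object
 facet normal 0.002 0.348 -0.938
  outer loop
   vertex 2.7 4.3 2.6
   vertex 3.5 1.6 1.6
   vertex 2.2 0.8 1.3
  endloop
 endfacet
 facet normal -0.967 0.197 -0.160
  outer loop
   vertex 2.7 4.3 2.6
   vertex 2.2 0.8 1.3
   vertex 2.3 4.2 4.9
  endloop
 endfacet
 facet normal 0.408 -0.816 0.408
  outer loop
   vertex 3.0 2.5 3.9
   vertex 2.2 0.8 1.3
   vertex 3.5 1.6 1.6
  endloop
 endfacet
 facet normal -0.597 -0.575 0.560
  outer loop
   vertex 3.0 2.5 3.9
   vertex 2.3 4.2 4.9
   vertex 2.2 0.8 1.3
  endloop
 endfacet
 facet normal 0.963 0.243 0.114
  outer loop
   vertex 3.0 2.5 3.9
   vertex 3.5 1.6 1.6
   vertex 2.7 4.3 2.6
  endloop
 endfacet
 facet normal 0.942 0.284 0.176
  outer loop
   vertex 3.0 2.5 3.9
   vertex 2.7 4.3 2.6
   vertex 2.3 4.2 4.9
  endloop
 endfacet
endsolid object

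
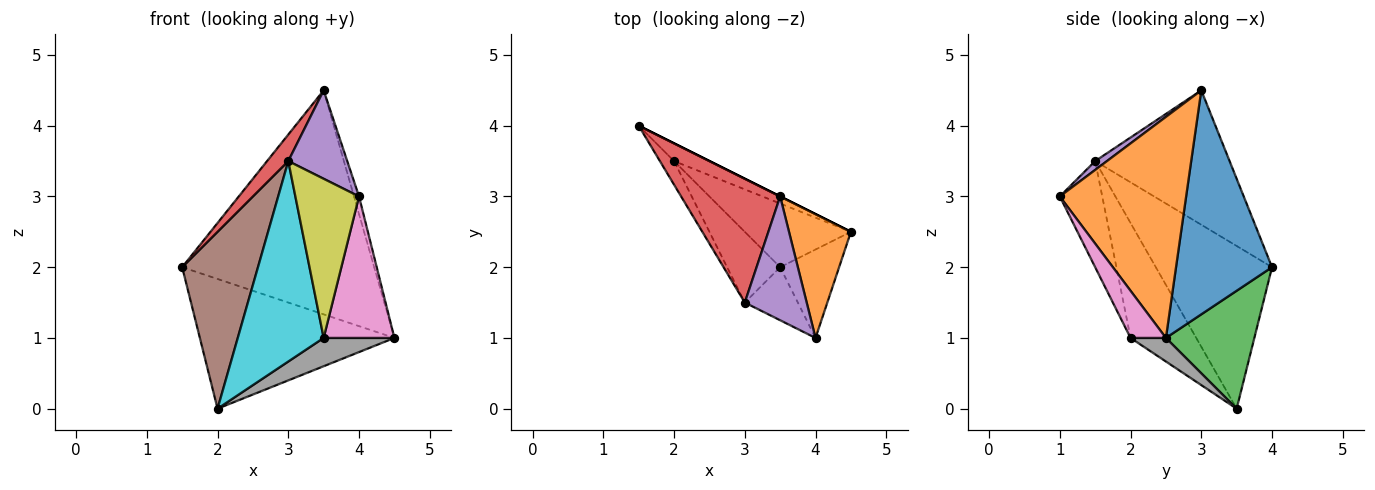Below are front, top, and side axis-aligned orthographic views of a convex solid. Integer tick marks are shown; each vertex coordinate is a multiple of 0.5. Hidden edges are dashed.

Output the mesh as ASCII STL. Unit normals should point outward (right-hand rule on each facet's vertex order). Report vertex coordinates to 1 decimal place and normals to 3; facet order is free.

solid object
 facet normal 0.447 0.894 0.000
  outer loop
   vertex 3.5 3.0 4.5
   vertex 4.5 2.5 1.0
   vertex 1.5 4.0 2.0
  endloop
 endfacet
 facet normal 0.962 0.038 0.269
  outer loop
   vertex 3.5 3.0 4.5
   vertex 4.0 1.0 3.0
   vertex 4.5 2.5 1.0
  endloop
 endfacet
 facet normal 0.411 0.903 -0.123
  outer loop
   vertex 2.0 3.5 0.0
   vertex 1.5 4.0 2.0
   vertex 4.5 2.5 1.0
  endloop
 endfacet
 facet normal -0.799 -0.126 0.588
  outer loop
   vertex 3.0 1.5 3.5
   vertex 3.5 3.0 4.5
   vertex 1.5 4.0 2.0
  endloop
 endfacet
 facet normal 0.115 -0.577 0.808
  outer loop
   vertex 3.0 1.5 3.5
   vertex 4.0 1.0 3.0
   vertex 3.5 3.0 4.5
  endloop
 endfacet
 facet normal -0.835 -0.545 -0.073
  outer loop
   vertex 3.0 1.5 3.5
   vertex 1.5 4.0 2.0
   vertex 2.0 3.5 0.0
  endloop
 endfacet
 facet normal 0.390 -0.781 -0.488
  outer loop
   vertex 3.5 2.0 1.0
   vertex 4.5 2.5 1.0
   vertex 4.0 1.0 3.0
  endloop
 endfacet
 facet normal 0.199 -0.398 -0.896
  outer loop
   vertex 3.5 2.0 1.0
   vertex 2.0 3.5 0.0
   vertex 4.5 2.5 1.0
  endloop
 endfacet
 facet normal -0.535 -0.802 -0.267
  outer loop
   vertex 3.5 2.0 1.0
   vertex 4.0 1.0 3.0
   vertex 3.0 1.5 3.5
  endloop
 endfacet
 facet normal -0.585 -0.765 -0.270
  outer loop
   vertex 3.5 2.0 1.0
   vertex 3.0 1.5 3.5
   vertex 2.0 3.5 0.0
  endloop
 endfacet
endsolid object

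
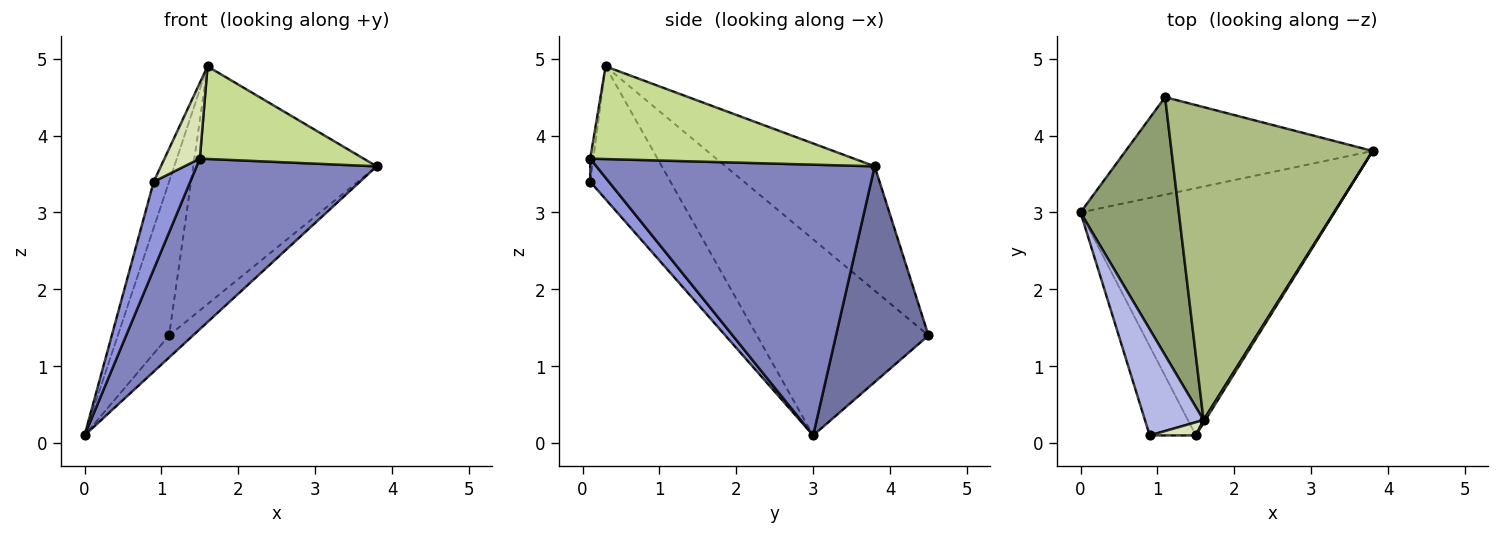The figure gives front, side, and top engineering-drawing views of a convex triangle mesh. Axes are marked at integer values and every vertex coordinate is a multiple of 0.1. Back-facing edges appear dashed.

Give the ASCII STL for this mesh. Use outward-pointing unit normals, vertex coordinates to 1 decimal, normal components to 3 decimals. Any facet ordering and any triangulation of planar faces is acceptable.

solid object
 facet normal 0.649 0.168 -0.742
  outer loop
   vertex 1.1 4.5 1.4
   vertex 3.8 3.8 3.6
   vertex 0.0 3.0 0.1
  endloop
 endfacet
 facet normal 0.660 -0.427 -0.619
  outer loop
   vertex 1.5 0.1 3.7
   vertex 0.0 3.0 0.1
   vertex 3.8 3.8 3.6
  endloop
 endfacet
 facet normal 0.336 -0.660 -0.672
  outer loop
   vertex 1.5 0.1 3.7
   vertex 0.9 0.1 3.4
   vertex 0.0 3.0 0.1
  endloop
 endfacet
 facet normal -0.901 0.173 0.398
  outer loop
   vertex 1.6 0.3 4.9
   vertex 0.0 3.0 0.1
   vertex 0.9 0.1 3.4
  endloop
 endfacet
 facet normal -0.864 0.258 0.433
  outer loop
   vertex 1.6 0.3 4.9
   vertex 1.1 4.5 1.4
   vertex 0.0 3.0 0.1
  endloop
 endfacet
 facet normal -0.441 0.543 0.714
  outer loop
   vertex 1.6 0.3 4.9
   vertex 3.8 3.8 3.6
   vertex 1.1 4.5 1.4
  endloop
 endfacet
 facet normal 0.849 -0.528 0.017
  outer loop
   vertex 1.6 0.3 4.9
   vertex 1.5 0.1 3.7
   vertex 3.8 3.8 3.6
  endloop
 endfacet
 facet normal -0.085 -0.982 0.171
  outer loop
   vertex 1.6 0.3 4.9
   vertex 0.9 0.1 3.4
   vertex 1.5 0.1 3.7
  endloop
 endfacet
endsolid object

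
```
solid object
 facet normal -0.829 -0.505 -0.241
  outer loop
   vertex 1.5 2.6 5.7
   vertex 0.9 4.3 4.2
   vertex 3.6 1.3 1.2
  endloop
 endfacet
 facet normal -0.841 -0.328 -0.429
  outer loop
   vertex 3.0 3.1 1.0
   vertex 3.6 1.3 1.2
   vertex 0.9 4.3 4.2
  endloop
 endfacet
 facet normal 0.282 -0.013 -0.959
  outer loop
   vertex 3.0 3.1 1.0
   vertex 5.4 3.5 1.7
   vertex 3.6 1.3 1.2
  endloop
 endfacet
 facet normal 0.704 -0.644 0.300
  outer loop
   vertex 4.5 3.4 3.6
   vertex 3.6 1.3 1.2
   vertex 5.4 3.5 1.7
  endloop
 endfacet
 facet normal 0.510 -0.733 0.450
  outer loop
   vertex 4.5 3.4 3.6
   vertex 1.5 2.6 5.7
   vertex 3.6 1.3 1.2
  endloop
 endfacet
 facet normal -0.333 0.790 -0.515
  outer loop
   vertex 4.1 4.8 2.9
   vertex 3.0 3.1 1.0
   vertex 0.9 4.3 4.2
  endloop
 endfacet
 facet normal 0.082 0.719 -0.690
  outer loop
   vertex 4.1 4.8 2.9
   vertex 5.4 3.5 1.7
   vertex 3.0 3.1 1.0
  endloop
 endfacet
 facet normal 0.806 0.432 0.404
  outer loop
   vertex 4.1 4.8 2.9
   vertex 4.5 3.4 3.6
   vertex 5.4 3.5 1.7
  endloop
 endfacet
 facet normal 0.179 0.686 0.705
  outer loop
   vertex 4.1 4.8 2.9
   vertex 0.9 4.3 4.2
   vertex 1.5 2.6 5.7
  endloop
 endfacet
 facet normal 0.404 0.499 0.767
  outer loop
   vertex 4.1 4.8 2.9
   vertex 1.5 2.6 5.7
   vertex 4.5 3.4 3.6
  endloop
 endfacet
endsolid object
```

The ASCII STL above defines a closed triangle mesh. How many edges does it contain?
15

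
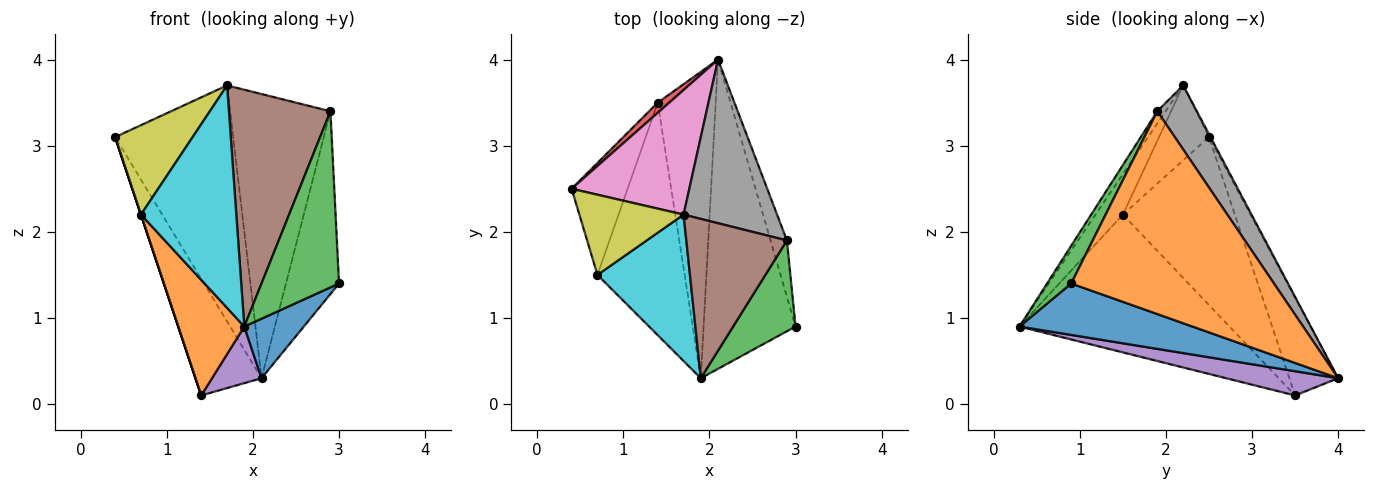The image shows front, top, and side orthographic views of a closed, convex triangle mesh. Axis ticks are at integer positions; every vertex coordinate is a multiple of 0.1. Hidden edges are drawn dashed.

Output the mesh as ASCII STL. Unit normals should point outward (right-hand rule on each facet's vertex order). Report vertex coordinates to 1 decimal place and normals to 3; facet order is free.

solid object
 facet normal 0.482 -0.166 -0.861
  outer loop
   vertex 1.9 0.3 0.9
   vertex 2.1 4.0 0.3
   vertex 3.0 0.9 1.4
  endloop
 endfacet
 facet normal 0.964 0.252 -0.078
  outer loop
   vertex 2.9 1.9 3.4
   vertex 3.0 0.9 1.4
   vertex 2.1 4.0 0.3
  endloop
 endfacet
 facet normal 0.267 -0.857 0.442
  outer loop
   vertex 2.9 1.9 3.4
   vertex 1.9 0.3 0.9
   vertex 3.0 0.9 1.4
  endloop
 endfacet
 facet normal -0.593 0.802 0.070
  outer loop
   vertex 1.4 3.5 0.1
   vertex 0.4 2.5 3.1
   vertex 2.1 4.0 0.3
  endloop
 endfacet
 facet normal 0.380 -0.168 -0.910
  outer loop
   vertex 1.4 3.5 0.1
   vertex 2.1 4.0 0.3
   vertex 1.9 0.3 0.9
  endloop
 endfacet
 facet normal -0.068 -0.828 0.557
  outer loop
   vertex 1.7 2.2 3.7
   vertex 1.9 0.3 0.9
   vertex 2.9 1.9 3.4
  endloop
 endfacet
 facet normal -0.011 0.884 0.467
  outer loop
   vertex 1.7 2.2 3.7
   vertex 2.1 4.0 0.3
   vertex 0.4 2.5 3.1
  endloop
 endfacet
 facet normal 0.323 0.820 0.472
  outer loop
   vertex 1.7 2.2 3.7
   vertex 2.9 1.9 3.4
   vertex 2.1 4.0 0.3
  endloop
 endfacet
 facet normal -0.433 -0.671 0.602
  outer loop
   vertex 0.7 1.5 2.2
   vertex 1.7 2.2 3.7
   vertex 0.4 2.5 3.1
  endloop
 endfacet
 facet normal -0.233 -0.812 0.535
  outer loop
   vertex 0.7 1.5 2.2
   vertex 1.9 0.3 0.9
   vertex 1.7 2.2 3.7
  endloop
 endfacet
 facet normal -0.949 0.000 -0.316
  outer loop
   vertex 0.7 1.5 2.2
   vertex 0.4 2.5 3.1
   vertex 1.4 3.5 0.1
  endloop
 endfacet
 facet normal -0.817 -0.257 -0.517
  outer loop
   vertex 0.7 1.5 2.2
   vertex 1.4 3.5 0.1
   vertex 1.9 0.3 0.9
  endloop
 endfacet
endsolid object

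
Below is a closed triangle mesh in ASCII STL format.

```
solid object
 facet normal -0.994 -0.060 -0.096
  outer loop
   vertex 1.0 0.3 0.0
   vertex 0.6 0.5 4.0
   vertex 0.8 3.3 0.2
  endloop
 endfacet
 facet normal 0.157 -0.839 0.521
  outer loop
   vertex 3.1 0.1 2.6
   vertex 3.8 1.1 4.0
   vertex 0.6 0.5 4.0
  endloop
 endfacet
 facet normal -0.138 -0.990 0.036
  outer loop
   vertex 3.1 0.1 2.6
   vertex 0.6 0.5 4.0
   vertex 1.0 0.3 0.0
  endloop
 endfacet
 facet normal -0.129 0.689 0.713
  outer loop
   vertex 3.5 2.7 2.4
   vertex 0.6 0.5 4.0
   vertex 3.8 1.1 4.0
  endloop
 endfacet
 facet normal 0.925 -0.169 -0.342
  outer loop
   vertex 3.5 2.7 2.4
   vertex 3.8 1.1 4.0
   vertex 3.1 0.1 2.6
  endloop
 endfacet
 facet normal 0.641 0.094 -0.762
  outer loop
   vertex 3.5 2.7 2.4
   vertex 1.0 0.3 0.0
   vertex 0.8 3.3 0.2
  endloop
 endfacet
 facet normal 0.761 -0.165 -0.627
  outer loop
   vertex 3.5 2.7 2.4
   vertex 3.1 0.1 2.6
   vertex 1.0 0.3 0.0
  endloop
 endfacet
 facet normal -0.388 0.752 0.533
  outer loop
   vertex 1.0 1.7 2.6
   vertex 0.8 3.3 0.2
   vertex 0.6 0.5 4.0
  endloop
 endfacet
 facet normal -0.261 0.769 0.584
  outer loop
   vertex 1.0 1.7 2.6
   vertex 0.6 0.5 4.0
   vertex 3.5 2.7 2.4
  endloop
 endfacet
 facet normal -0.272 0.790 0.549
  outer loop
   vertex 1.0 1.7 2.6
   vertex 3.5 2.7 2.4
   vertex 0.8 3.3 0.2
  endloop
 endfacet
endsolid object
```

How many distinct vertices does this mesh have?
7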